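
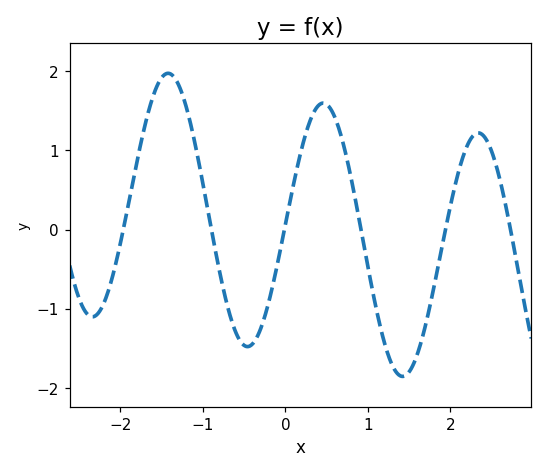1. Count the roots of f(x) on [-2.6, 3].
6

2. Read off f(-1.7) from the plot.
1.33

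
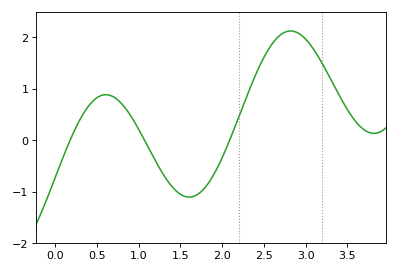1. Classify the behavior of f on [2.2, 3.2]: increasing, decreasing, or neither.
neither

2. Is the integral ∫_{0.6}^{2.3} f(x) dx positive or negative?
negative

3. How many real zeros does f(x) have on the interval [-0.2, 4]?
3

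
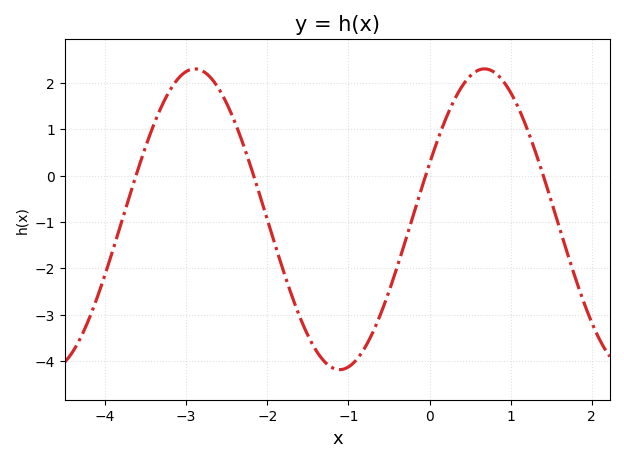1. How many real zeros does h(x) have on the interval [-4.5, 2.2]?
4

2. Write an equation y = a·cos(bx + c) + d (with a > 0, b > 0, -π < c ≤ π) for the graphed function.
y = 3.24cos(1.8x - 1.2) - 0.94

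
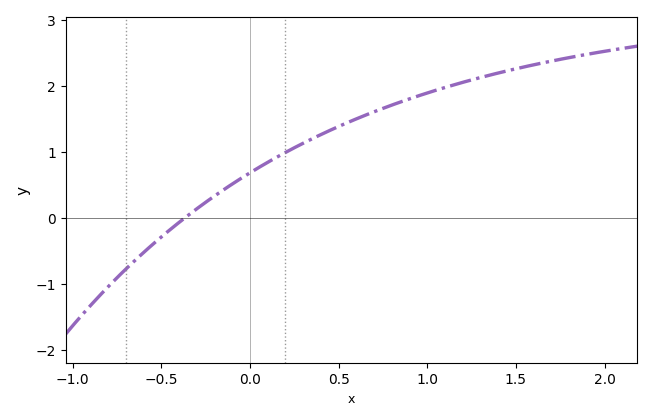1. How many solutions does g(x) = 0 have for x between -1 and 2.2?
1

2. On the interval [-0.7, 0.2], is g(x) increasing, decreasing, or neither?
increasing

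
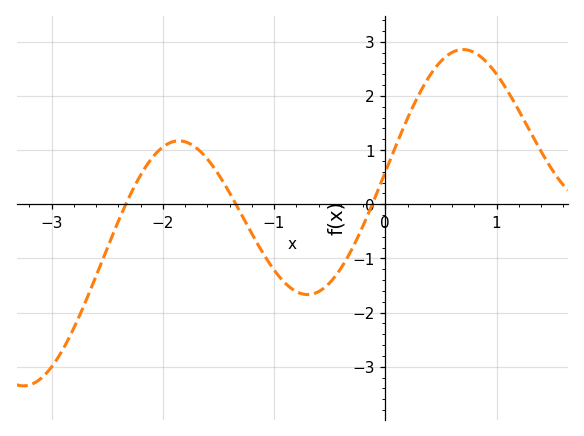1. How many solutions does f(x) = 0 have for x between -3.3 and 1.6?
3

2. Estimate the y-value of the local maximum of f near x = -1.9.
1.17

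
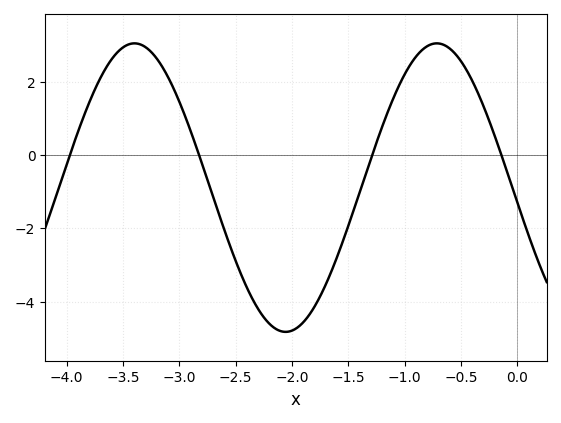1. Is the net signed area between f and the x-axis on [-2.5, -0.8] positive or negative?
negative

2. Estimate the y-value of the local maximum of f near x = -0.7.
3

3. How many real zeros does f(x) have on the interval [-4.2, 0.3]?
4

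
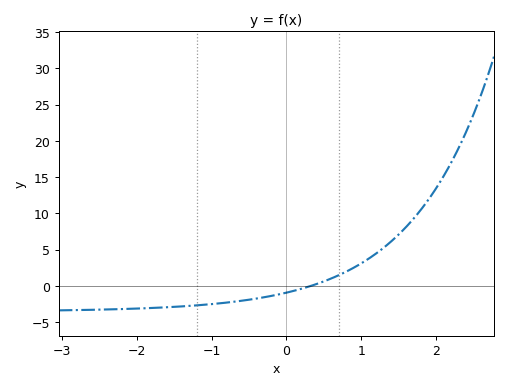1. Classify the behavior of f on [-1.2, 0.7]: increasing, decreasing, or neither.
increasing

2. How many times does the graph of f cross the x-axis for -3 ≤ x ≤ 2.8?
1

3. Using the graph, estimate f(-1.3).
-2.77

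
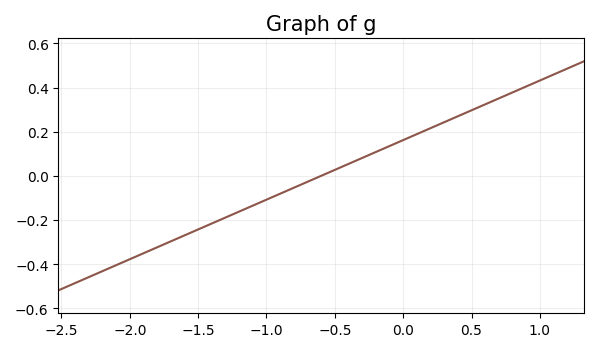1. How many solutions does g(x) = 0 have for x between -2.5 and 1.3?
1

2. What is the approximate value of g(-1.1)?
-0.135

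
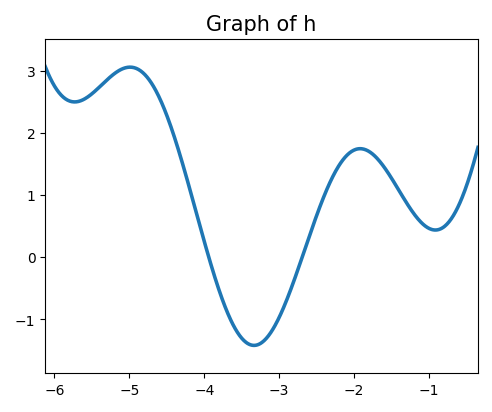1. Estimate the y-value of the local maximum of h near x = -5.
3.1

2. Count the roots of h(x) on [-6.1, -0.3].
2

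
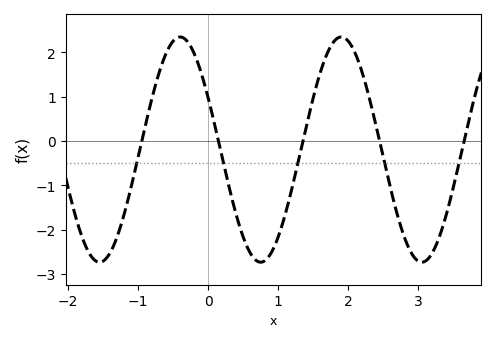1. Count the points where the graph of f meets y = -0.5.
5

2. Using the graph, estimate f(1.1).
-1.67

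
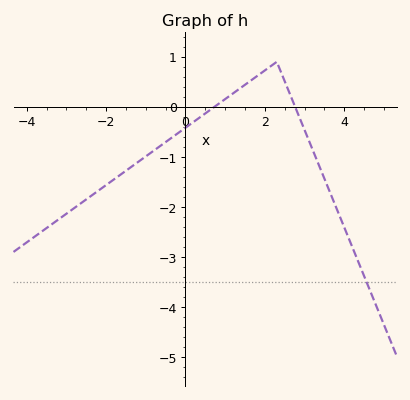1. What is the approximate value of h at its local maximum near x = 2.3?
0.898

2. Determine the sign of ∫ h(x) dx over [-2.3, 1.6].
negative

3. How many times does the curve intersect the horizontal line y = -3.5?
1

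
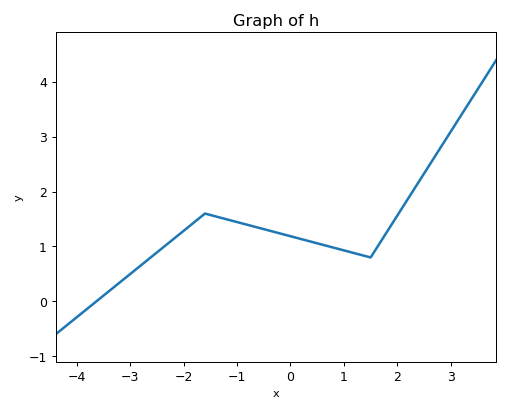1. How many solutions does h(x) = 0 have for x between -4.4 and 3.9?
1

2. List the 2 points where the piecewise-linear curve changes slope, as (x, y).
(-1.6, 1.6); (1.5, 0.8)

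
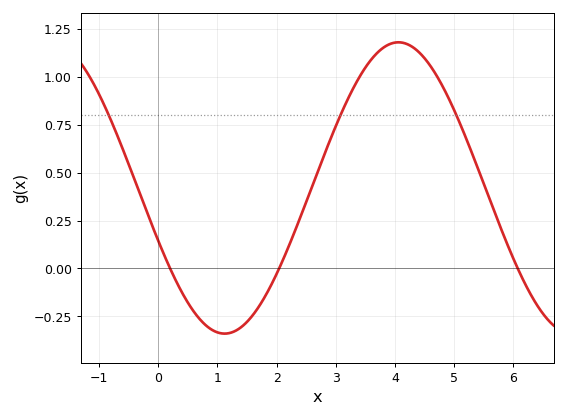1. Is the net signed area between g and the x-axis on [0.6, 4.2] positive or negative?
positive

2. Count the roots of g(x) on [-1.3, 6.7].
3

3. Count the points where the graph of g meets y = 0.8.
3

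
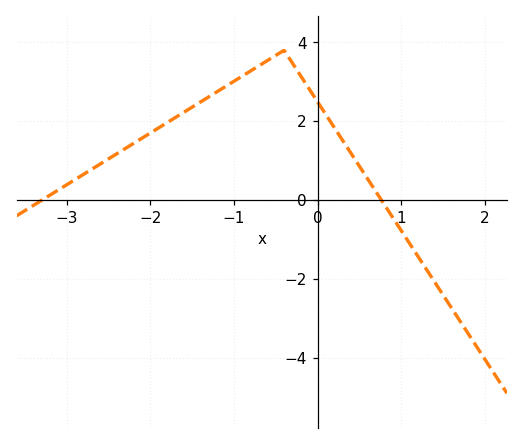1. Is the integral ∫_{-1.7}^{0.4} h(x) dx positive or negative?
positive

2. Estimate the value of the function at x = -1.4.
2.49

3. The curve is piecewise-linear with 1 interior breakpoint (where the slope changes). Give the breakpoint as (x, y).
(-0.4, 3.8)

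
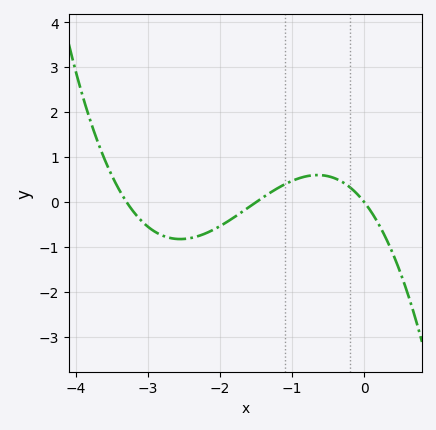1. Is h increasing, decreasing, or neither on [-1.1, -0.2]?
neither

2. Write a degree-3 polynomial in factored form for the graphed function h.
y = -0.41(x + 3.3)(x + 1.5)(x - 0)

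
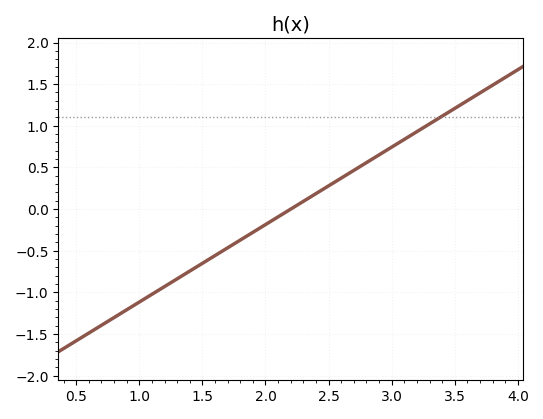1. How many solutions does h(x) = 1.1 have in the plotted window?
1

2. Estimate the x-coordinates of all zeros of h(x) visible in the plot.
2.2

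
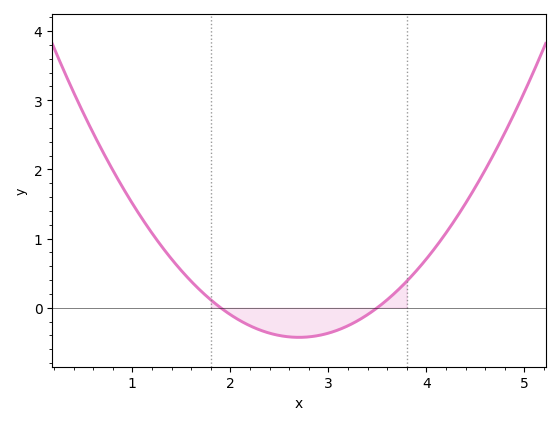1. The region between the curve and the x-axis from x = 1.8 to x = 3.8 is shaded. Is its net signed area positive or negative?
negative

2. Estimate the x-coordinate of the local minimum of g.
2.7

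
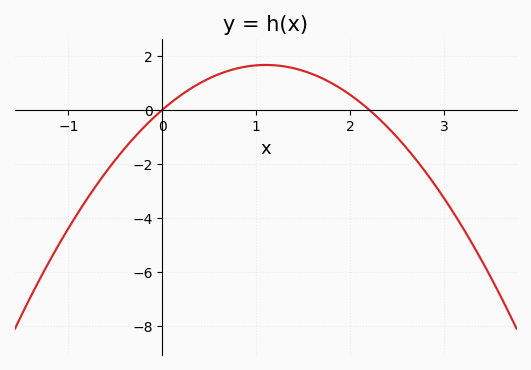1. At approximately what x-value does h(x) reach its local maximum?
1.1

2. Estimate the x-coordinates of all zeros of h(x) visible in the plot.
0, 2.2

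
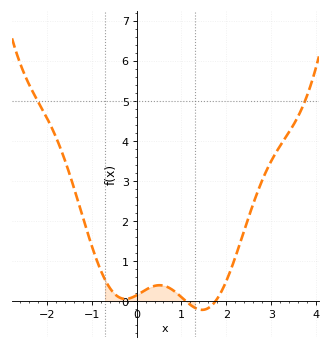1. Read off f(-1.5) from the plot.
3.2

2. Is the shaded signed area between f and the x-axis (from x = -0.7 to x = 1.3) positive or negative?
positive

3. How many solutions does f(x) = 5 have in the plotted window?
2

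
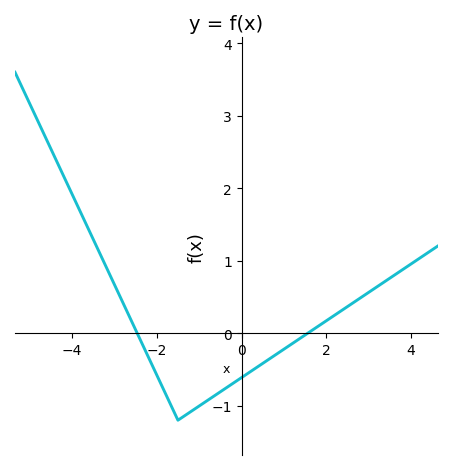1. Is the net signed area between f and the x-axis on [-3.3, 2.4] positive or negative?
negative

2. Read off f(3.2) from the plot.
0.643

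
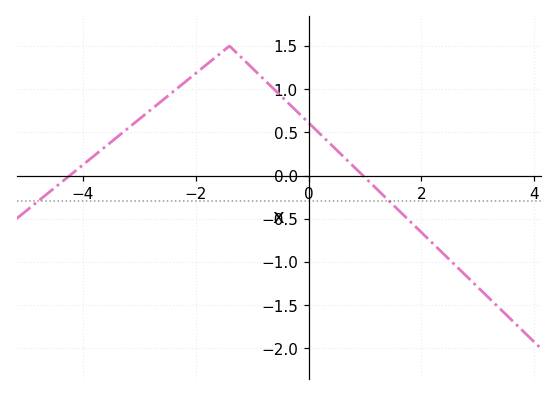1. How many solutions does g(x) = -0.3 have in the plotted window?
2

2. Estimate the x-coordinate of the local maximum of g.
-1.4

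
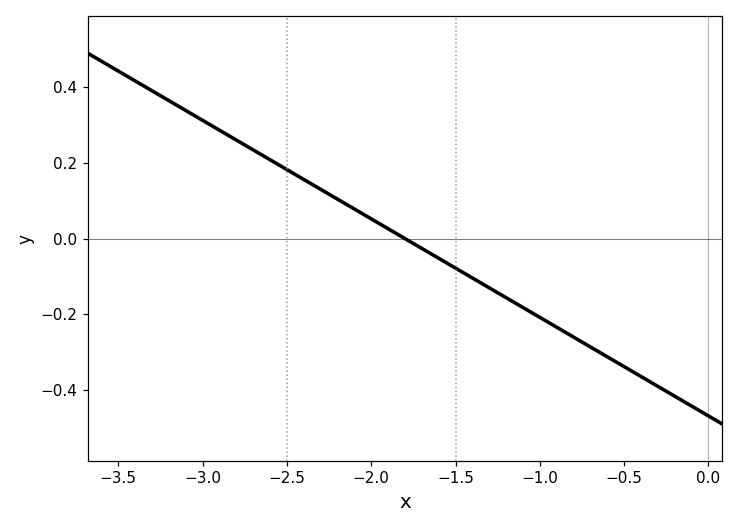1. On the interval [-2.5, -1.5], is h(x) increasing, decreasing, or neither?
decreasing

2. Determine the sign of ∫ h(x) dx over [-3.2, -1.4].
positive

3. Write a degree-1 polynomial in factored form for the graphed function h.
y = -0.26(x + 1.8)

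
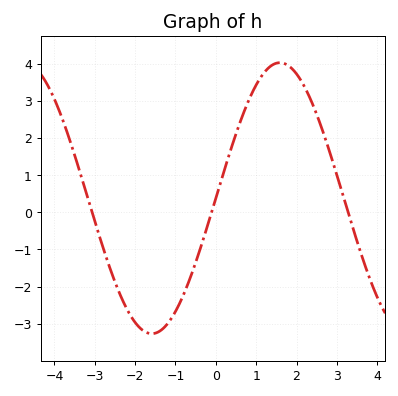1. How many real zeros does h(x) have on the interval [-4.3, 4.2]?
3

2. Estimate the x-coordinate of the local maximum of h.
1.6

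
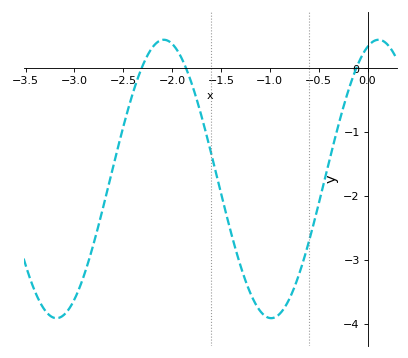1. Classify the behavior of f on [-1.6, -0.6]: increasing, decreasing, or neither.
neither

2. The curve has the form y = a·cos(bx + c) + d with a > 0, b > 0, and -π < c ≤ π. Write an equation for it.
y = 2.18cos(2.86x - 0.322) - 1.73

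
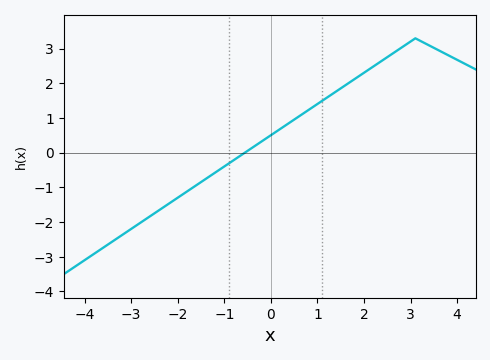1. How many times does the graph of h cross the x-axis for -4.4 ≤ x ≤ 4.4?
1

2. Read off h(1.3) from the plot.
1.7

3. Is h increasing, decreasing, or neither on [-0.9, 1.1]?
increasing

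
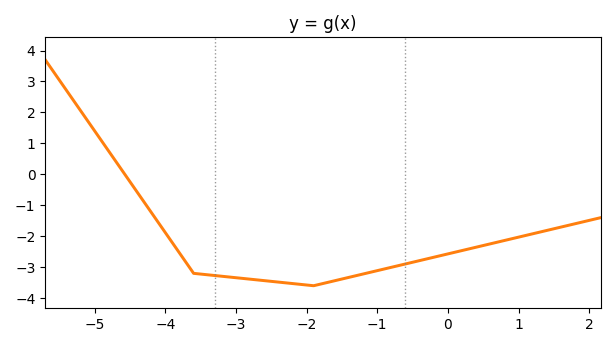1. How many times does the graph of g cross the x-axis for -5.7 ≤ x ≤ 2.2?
1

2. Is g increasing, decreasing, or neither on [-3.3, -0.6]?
neither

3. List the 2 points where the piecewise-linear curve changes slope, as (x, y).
(-3.6, -3.2); (-1.9, -3.6)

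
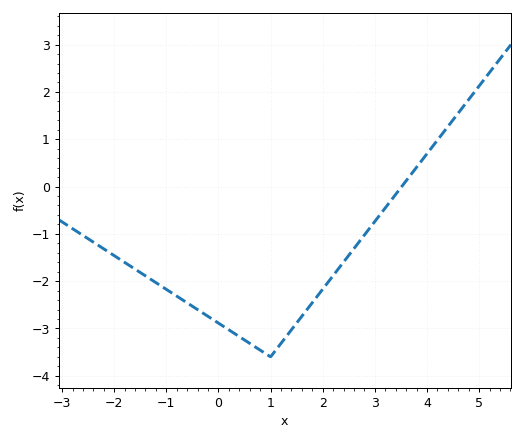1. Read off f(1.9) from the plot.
-2.3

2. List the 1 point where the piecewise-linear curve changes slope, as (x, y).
(1, -3.6)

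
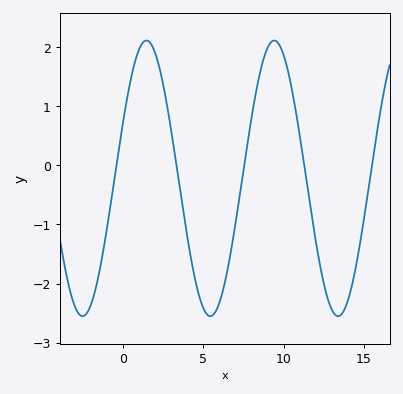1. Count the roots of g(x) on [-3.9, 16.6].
5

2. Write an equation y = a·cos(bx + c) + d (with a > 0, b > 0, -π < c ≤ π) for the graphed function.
y = 2.33cos(0.79x - 1.16) - 0.22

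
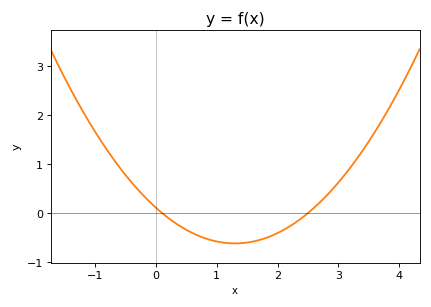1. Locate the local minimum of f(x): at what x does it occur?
1.3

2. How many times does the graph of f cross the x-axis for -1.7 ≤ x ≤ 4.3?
2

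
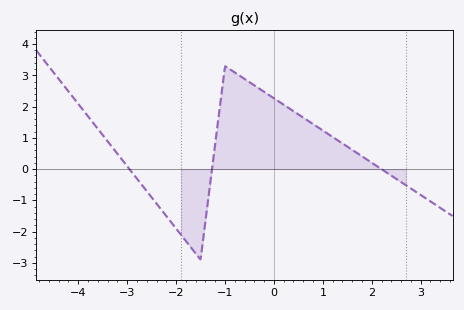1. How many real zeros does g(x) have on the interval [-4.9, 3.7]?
3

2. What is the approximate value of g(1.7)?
0.5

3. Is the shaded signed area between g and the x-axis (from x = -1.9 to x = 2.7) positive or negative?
positive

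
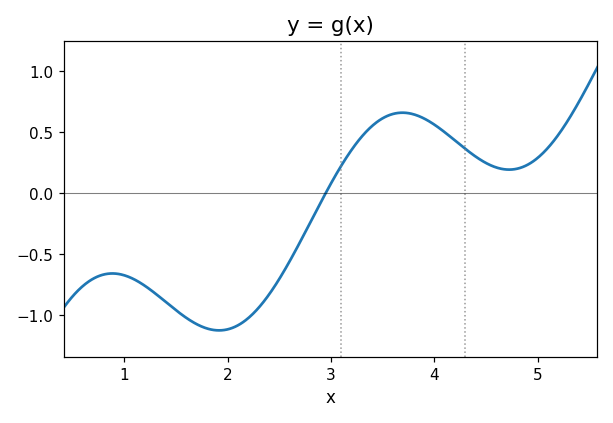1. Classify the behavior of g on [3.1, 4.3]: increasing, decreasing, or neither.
neither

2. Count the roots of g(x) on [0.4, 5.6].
1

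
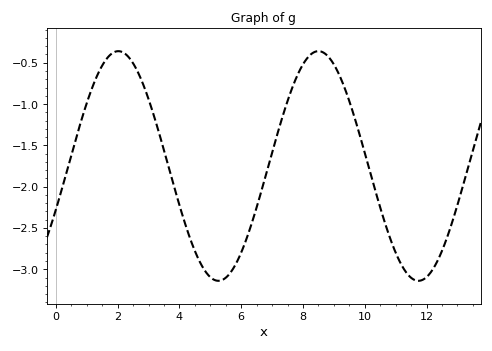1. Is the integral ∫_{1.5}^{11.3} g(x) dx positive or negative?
negative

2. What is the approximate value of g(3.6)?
-1.7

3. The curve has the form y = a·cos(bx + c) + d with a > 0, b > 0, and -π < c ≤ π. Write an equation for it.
y = 1.39cos(0.97x - 2) - 1.75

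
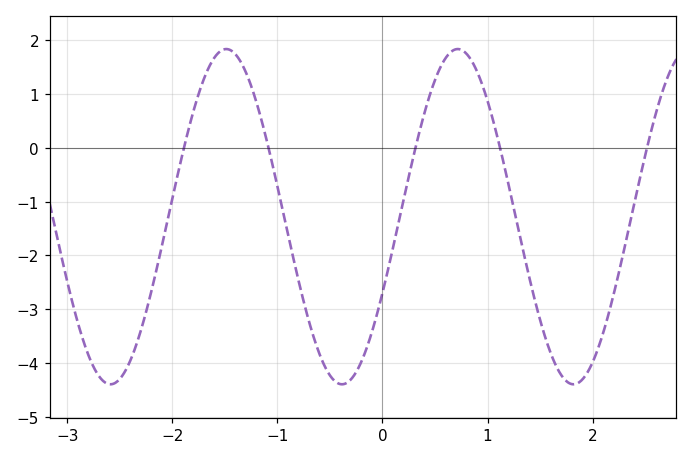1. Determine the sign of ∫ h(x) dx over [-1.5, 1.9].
negative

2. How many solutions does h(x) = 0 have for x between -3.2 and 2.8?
5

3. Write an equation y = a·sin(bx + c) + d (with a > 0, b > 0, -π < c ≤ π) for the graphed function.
y = 3.11sin(2.85x - 0.472) - 1.28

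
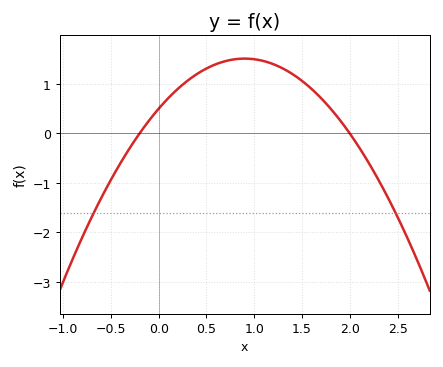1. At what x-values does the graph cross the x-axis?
-0.2, 2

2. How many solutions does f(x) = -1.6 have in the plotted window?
2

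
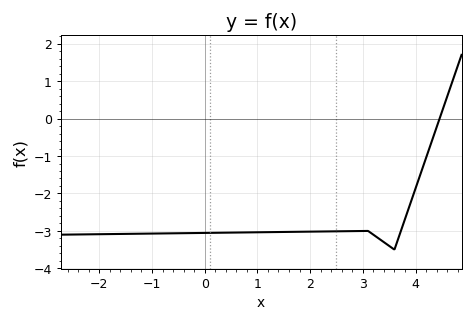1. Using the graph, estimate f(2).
-3.02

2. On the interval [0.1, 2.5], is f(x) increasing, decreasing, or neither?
increasing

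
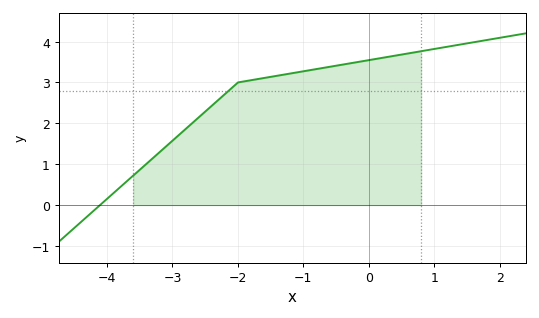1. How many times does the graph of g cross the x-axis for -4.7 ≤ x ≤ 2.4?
1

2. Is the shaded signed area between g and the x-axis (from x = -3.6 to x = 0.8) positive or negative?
positive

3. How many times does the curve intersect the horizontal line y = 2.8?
1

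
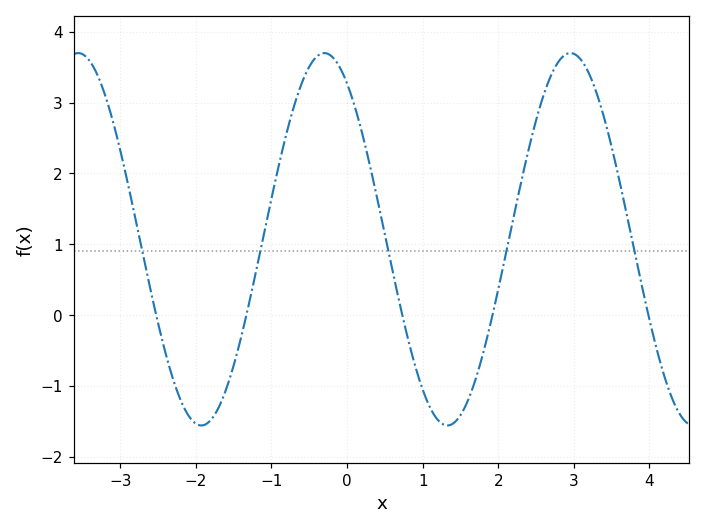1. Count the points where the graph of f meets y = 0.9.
5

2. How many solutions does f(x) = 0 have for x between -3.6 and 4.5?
5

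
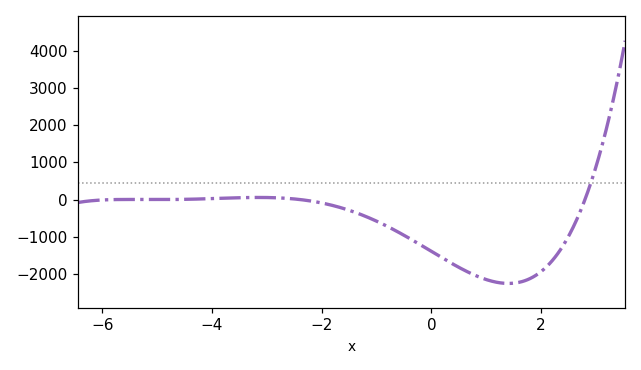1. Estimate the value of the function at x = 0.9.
-2100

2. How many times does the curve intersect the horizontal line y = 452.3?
1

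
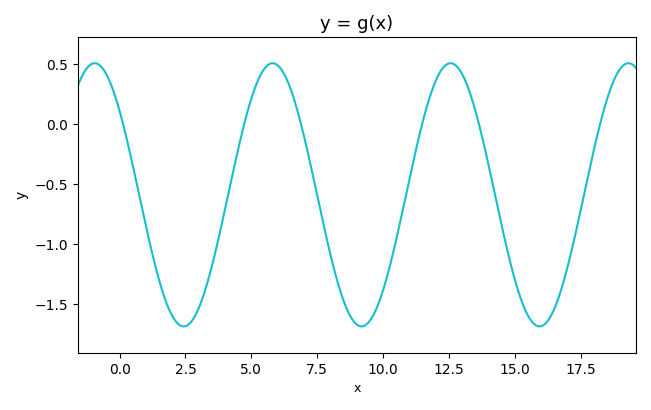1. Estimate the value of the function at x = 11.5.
0.014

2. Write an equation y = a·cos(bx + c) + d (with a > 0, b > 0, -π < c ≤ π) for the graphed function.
y = 1.1cos(0.93x + 0.882) - 0.59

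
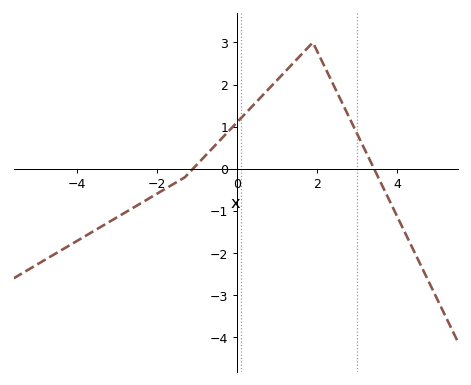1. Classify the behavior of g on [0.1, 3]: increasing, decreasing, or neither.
neither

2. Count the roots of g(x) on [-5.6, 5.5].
2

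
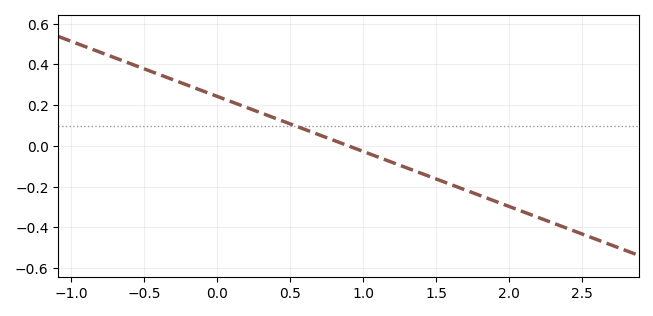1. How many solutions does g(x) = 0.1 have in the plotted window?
1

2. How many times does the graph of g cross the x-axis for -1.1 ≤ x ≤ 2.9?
1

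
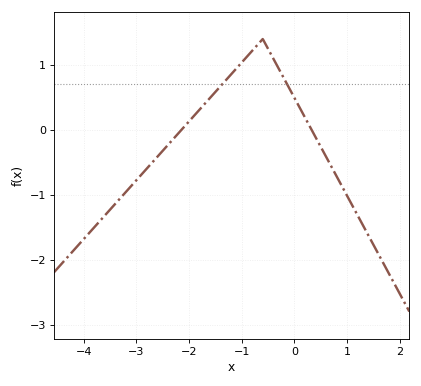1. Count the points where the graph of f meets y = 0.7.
2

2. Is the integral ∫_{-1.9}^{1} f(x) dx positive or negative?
positive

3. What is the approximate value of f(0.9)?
-0.9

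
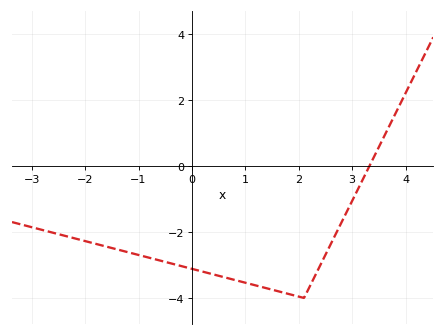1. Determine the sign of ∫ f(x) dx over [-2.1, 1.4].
negative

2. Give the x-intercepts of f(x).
3.33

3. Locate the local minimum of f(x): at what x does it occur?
2.1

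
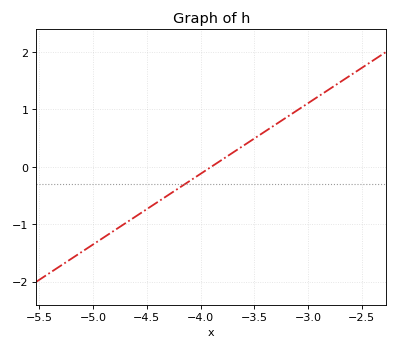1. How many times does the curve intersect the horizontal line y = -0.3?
1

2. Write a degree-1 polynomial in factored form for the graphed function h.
y = 1.23(x + 3.9)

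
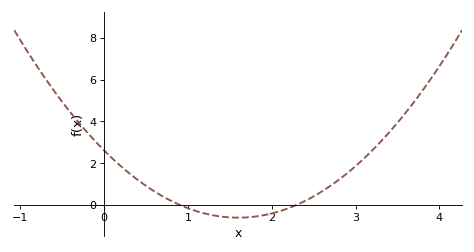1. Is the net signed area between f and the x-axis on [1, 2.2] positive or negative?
negative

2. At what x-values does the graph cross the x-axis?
0.9, 2.3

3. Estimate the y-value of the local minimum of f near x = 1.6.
-0.6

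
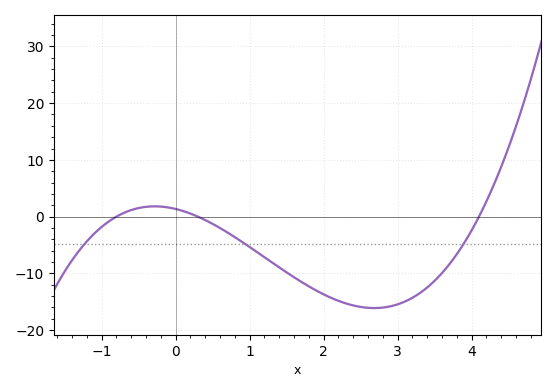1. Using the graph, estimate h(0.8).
-4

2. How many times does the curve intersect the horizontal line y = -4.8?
3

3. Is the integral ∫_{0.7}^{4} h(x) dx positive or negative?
negative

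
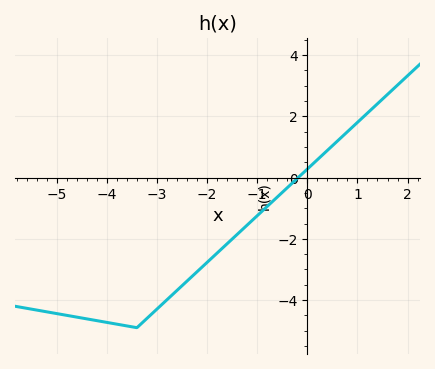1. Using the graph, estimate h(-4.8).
-4.5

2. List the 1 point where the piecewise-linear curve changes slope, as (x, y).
(-3.4, -4.9)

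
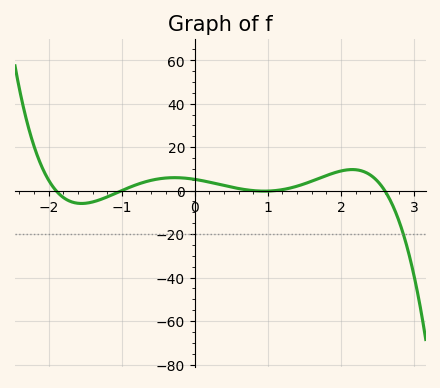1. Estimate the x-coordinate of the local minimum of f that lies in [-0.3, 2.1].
1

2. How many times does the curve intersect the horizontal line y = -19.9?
1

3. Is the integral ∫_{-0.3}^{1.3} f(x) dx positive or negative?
positive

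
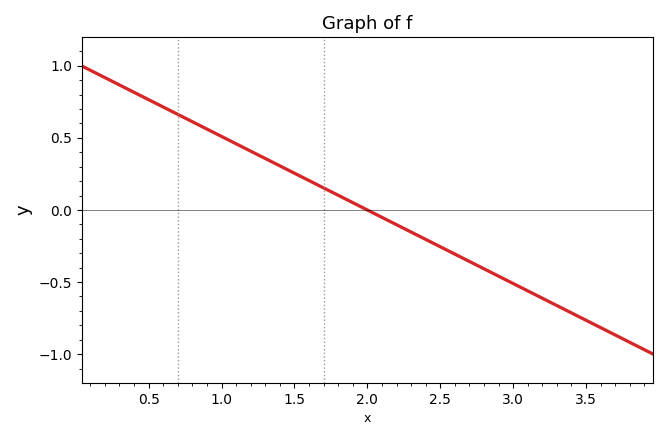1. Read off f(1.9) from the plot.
0.051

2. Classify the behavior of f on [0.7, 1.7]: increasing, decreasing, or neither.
decreasing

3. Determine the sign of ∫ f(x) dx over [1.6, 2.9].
negative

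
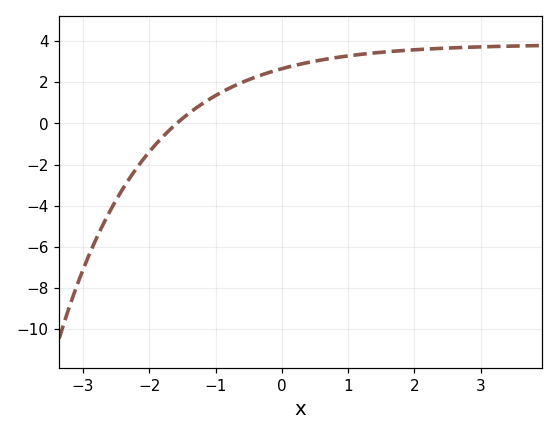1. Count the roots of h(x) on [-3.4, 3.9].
1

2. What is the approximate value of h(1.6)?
3.49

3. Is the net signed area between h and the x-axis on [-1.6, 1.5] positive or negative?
positive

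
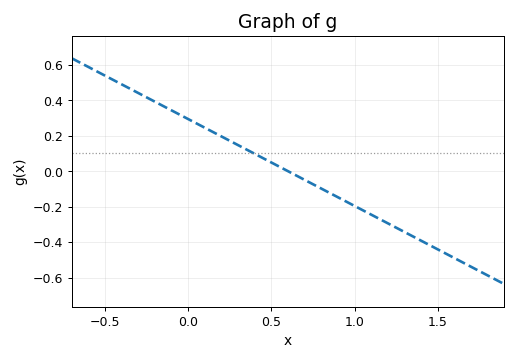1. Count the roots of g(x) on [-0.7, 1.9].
1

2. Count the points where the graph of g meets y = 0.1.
1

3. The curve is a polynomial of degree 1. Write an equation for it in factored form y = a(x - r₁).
y = -0.49(x - 0.6)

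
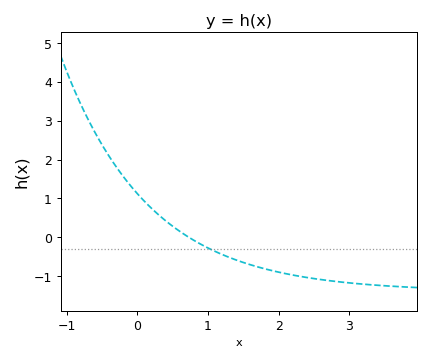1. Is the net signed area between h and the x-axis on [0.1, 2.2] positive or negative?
negative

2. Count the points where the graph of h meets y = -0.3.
1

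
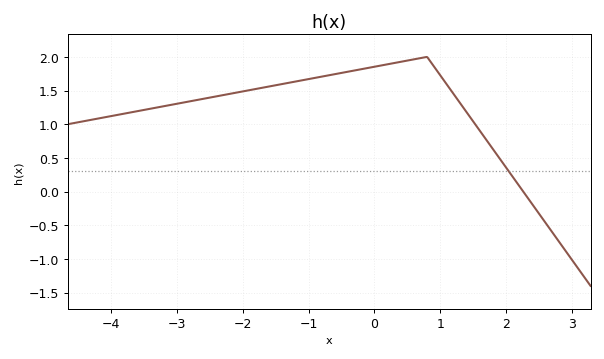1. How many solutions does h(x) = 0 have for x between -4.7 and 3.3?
1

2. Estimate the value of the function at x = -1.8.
1.5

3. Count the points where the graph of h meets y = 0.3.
1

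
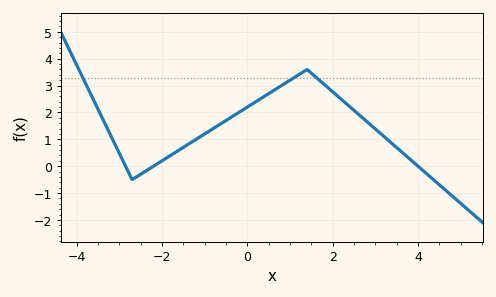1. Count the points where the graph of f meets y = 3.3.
3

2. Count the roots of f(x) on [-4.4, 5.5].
3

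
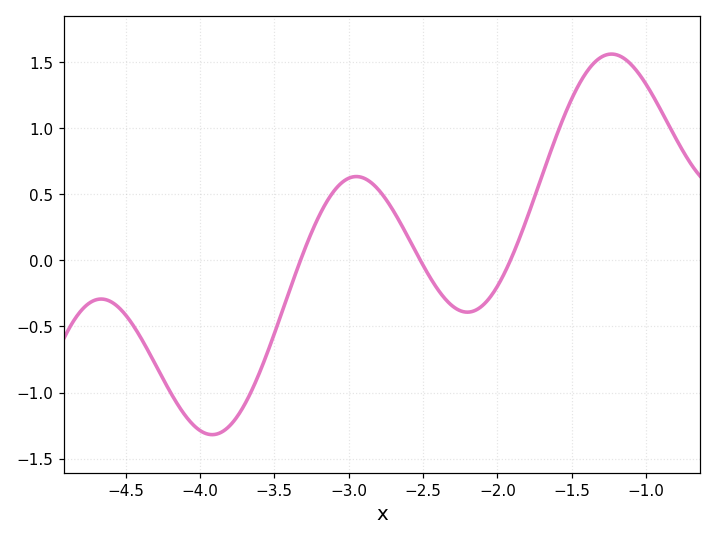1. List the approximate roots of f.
-3.32, -2.52, -1.91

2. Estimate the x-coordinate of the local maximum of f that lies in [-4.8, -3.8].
-4.66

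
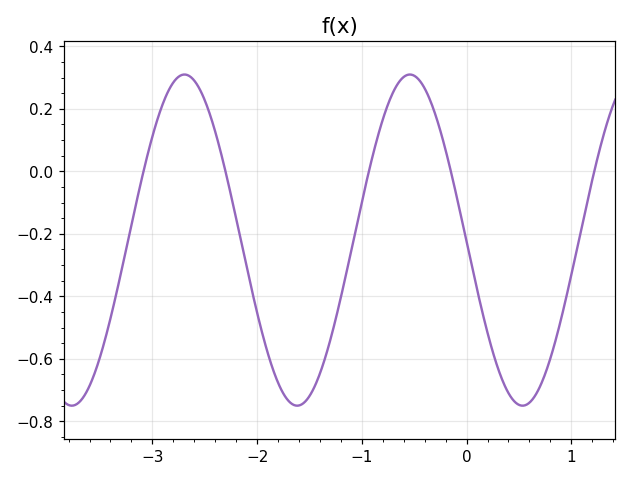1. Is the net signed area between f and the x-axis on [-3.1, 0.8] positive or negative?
negative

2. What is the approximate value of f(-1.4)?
-0.64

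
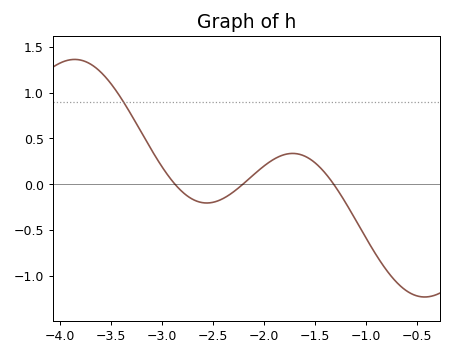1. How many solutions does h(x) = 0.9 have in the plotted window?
1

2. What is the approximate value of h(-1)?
-0.58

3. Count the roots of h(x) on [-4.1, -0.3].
3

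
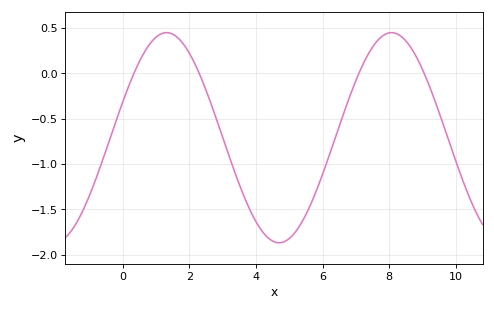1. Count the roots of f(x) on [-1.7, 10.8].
4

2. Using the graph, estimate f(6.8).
-0.268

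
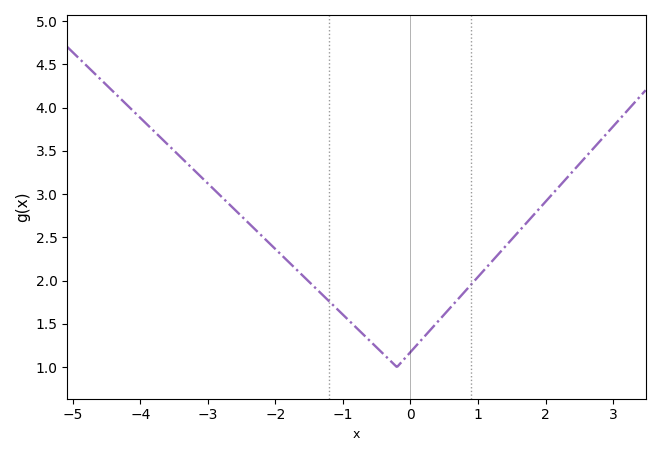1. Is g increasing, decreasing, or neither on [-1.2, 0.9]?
neither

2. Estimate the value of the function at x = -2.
2.35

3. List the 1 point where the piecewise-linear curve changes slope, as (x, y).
(-0.2, 1)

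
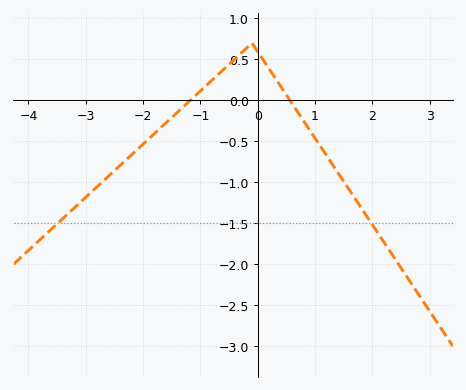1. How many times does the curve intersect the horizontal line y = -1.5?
2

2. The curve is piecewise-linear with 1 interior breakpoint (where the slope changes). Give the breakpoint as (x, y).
(-0.1, 0.7)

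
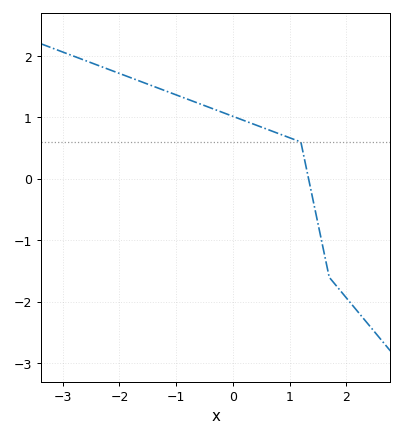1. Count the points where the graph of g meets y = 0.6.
1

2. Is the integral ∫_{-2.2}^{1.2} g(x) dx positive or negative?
positive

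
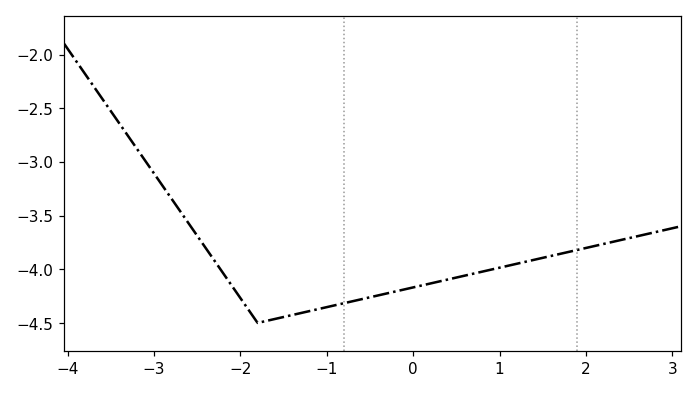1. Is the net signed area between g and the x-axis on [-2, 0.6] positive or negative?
negative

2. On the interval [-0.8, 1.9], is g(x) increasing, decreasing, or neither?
increasing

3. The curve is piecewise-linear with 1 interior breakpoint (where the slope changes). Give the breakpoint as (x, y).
(-1.8, -4.5)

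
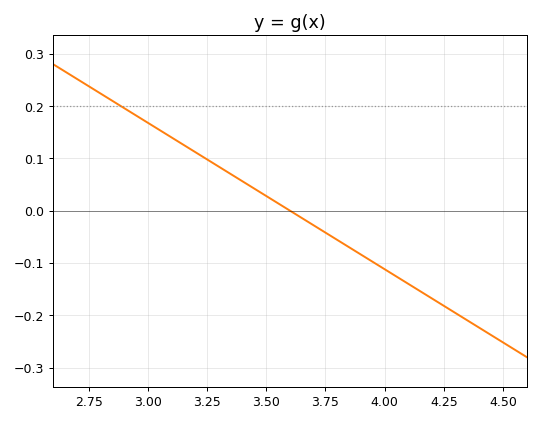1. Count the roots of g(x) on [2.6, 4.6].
1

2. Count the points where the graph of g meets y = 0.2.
1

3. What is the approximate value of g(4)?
-0.112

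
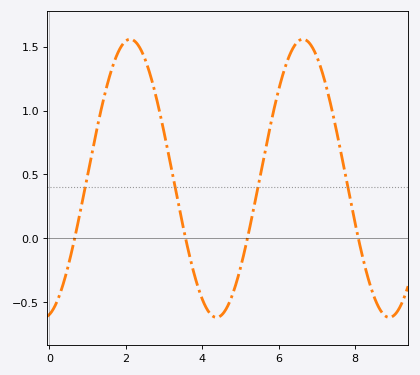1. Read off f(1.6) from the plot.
1.29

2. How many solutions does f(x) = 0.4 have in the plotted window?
4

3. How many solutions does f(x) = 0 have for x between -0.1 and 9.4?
4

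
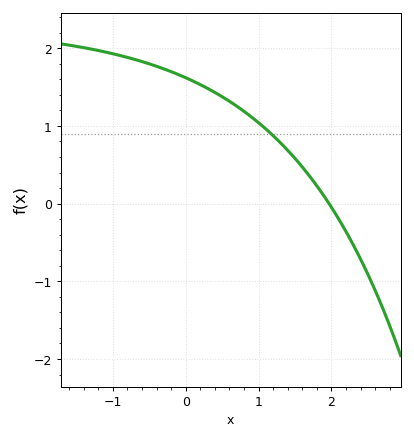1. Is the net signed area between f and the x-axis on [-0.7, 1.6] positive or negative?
positive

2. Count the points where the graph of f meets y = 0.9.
1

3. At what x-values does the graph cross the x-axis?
2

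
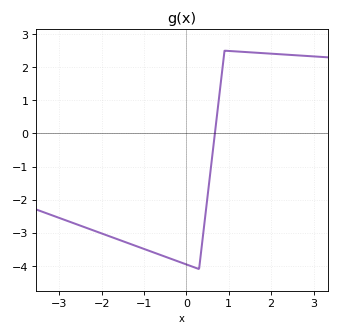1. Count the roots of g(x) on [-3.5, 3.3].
1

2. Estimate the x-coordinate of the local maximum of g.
0.9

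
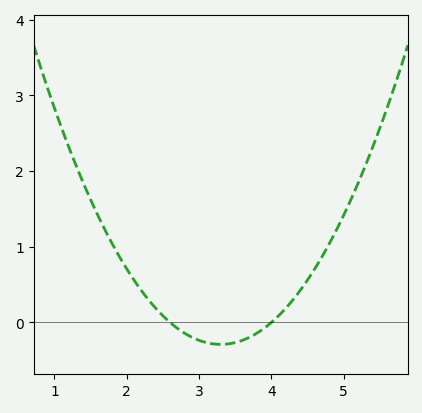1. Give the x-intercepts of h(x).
2.6, 4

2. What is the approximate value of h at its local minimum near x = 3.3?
-0.289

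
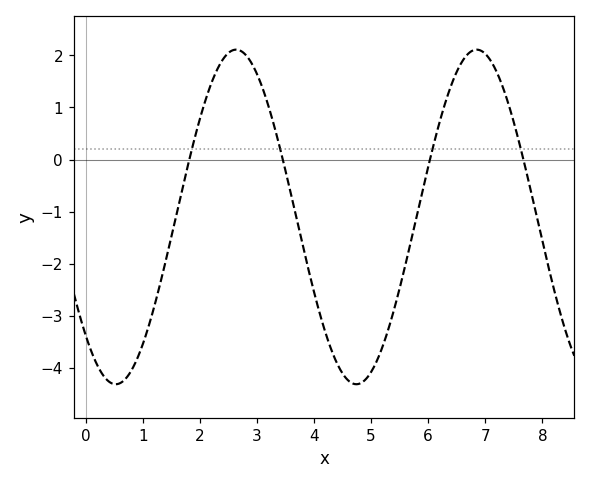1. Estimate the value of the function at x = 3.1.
1.4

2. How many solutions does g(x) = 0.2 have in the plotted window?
4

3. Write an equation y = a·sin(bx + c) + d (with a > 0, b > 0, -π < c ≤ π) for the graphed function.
y = 3.21sin(1.5x - 2.4) - 1.1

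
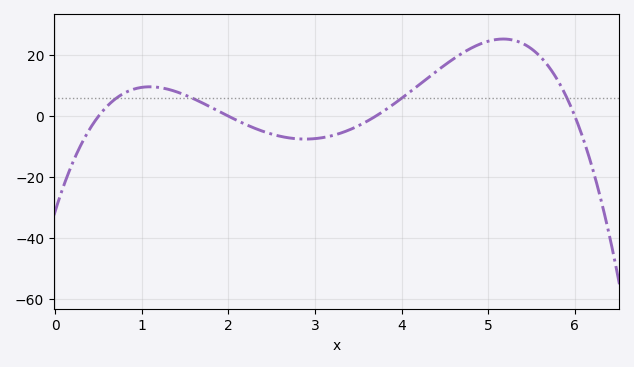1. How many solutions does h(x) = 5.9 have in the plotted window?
4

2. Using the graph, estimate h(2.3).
-3.92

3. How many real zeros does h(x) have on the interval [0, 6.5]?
4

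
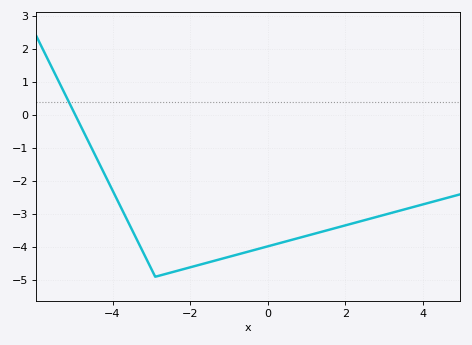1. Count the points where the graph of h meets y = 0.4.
1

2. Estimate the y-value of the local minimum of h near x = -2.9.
-4.9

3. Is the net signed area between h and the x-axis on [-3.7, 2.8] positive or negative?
negative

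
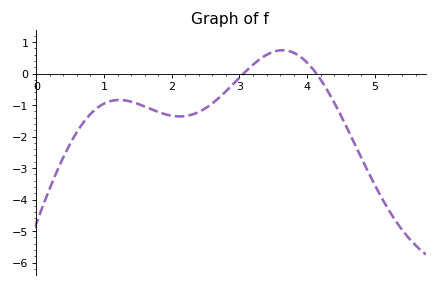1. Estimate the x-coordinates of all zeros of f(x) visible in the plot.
3.06, 4.14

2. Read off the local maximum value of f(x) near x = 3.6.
0.741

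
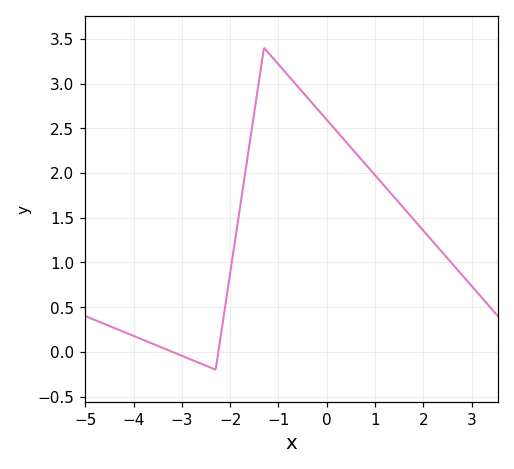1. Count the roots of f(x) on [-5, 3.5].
2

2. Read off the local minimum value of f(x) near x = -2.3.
-0.199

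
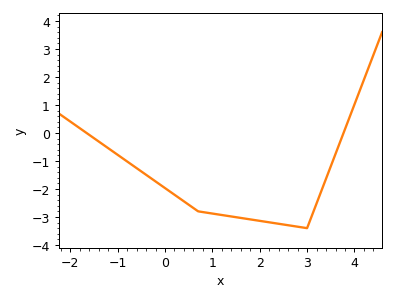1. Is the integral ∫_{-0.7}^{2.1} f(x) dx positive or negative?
negative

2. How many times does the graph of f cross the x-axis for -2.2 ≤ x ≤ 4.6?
2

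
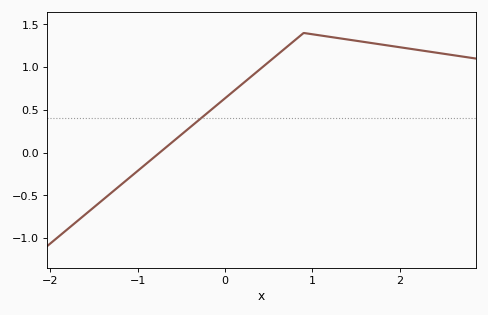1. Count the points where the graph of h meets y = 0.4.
1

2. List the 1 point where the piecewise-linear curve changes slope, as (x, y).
(0.9, 1.4)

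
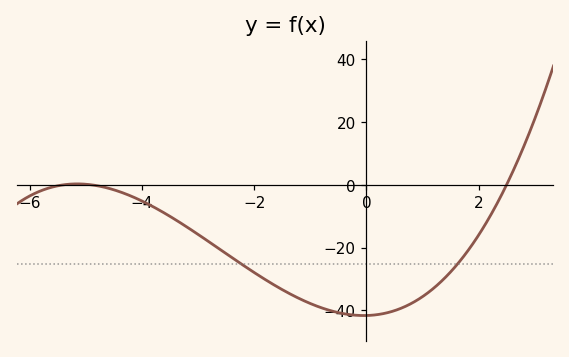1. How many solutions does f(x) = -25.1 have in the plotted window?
2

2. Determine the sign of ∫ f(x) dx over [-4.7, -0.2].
negative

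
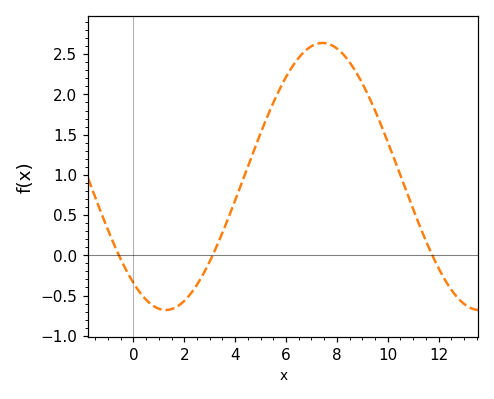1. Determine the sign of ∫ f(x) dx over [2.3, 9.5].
positive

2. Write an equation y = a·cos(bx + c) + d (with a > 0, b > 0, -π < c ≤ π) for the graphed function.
y = 1.66cos(0.51x + 2.5) + 0.98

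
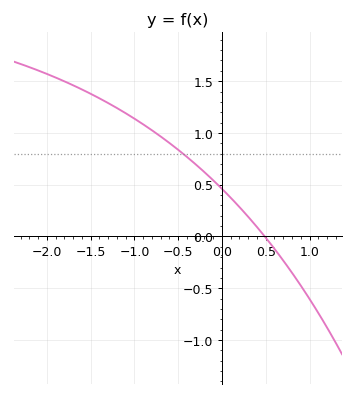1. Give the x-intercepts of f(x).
0.489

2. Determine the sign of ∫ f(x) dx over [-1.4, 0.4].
positive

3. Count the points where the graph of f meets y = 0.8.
1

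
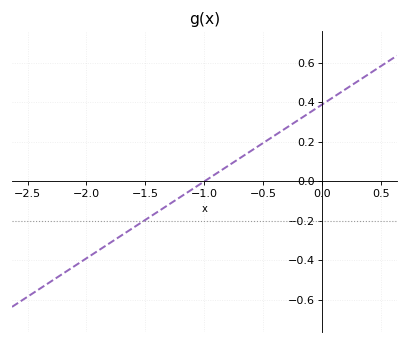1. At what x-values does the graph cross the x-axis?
-1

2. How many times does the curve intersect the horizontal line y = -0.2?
1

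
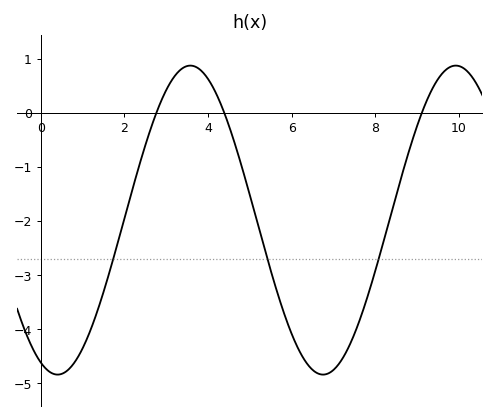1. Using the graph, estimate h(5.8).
-3.67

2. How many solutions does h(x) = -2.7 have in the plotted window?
3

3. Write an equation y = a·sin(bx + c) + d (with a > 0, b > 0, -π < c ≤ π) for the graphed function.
y = 2.86sin(0.99x - 1.97) - 1.98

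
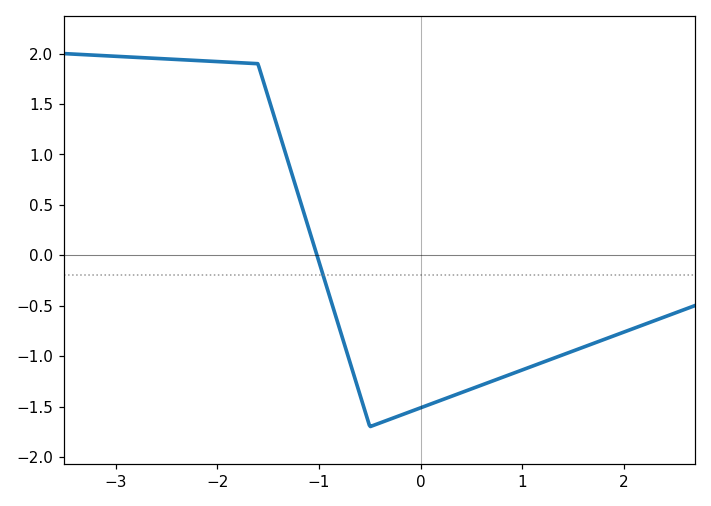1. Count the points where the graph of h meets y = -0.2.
1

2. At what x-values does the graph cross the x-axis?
-1.02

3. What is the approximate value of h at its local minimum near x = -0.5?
-1.7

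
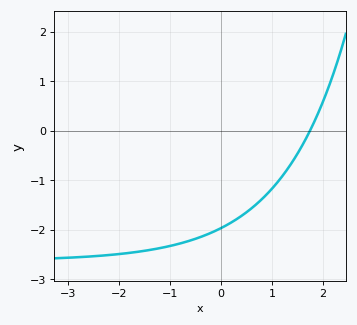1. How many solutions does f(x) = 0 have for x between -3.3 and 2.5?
1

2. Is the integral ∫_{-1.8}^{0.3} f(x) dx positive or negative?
negative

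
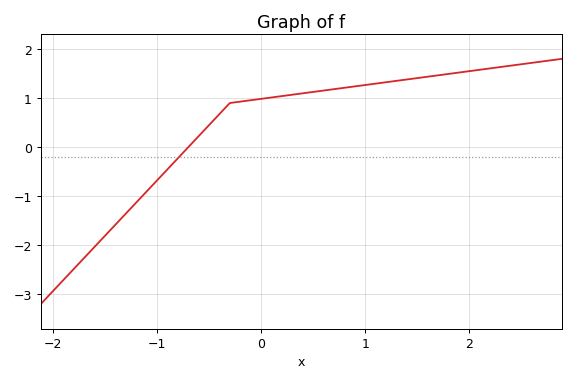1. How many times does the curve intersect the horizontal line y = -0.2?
1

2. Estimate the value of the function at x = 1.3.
1.4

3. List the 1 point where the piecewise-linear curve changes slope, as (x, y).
(-0.3, 0.9)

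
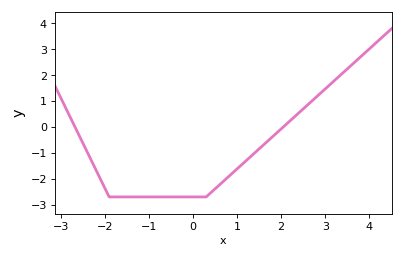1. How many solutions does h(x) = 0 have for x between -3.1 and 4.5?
2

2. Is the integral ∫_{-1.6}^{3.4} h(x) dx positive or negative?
negative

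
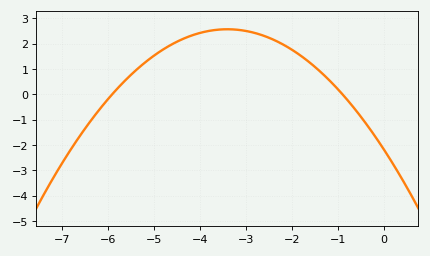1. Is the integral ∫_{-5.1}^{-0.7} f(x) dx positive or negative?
positive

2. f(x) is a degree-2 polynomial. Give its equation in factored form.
y = -0.41(x + 5.9)(x + 0.9)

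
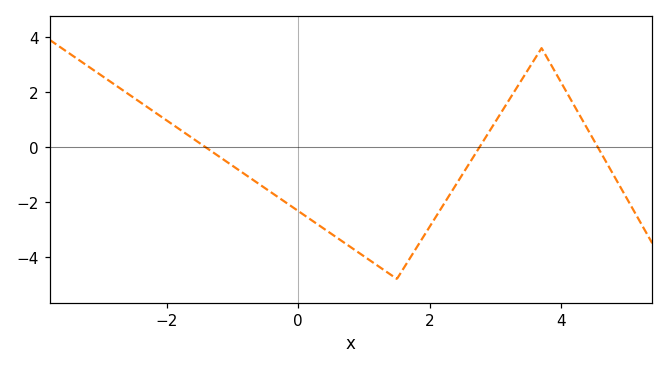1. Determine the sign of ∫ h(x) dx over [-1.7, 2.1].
negative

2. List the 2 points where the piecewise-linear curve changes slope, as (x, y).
(1.5, -4.8); (3.7, 3.6)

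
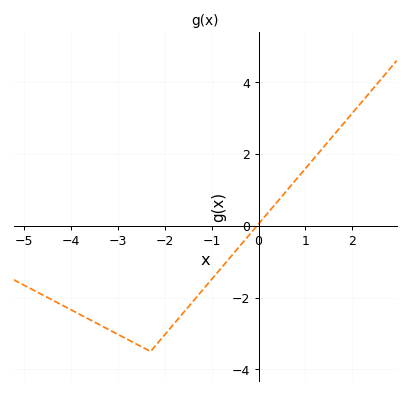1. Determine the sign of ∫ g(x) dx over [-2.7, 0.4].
negative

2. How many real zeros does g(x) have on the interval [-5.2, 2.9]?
1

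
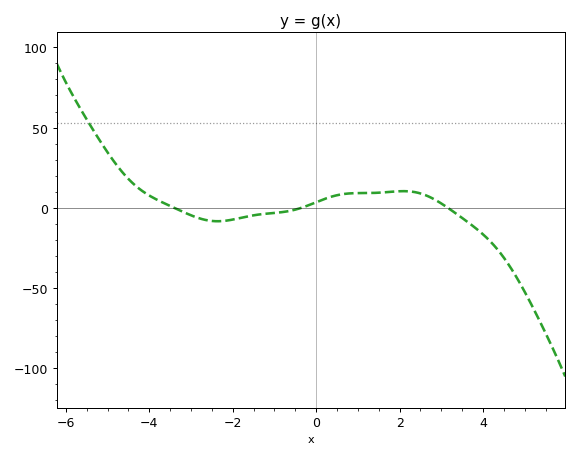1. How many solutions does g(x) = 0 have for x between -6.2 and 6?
3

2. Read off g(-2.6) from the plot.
-10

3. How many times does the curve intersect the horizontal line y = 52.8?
1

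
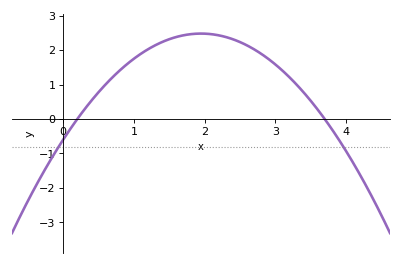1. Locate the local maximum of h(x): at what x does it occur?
1.95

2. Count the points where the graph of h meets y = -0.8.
2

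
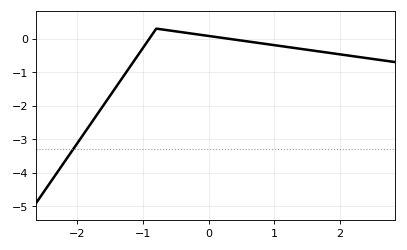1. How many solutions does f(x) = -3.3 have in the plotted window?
1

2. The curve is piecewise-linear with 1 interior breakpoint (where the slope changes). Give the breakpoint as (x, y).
(-0.8, 0.3)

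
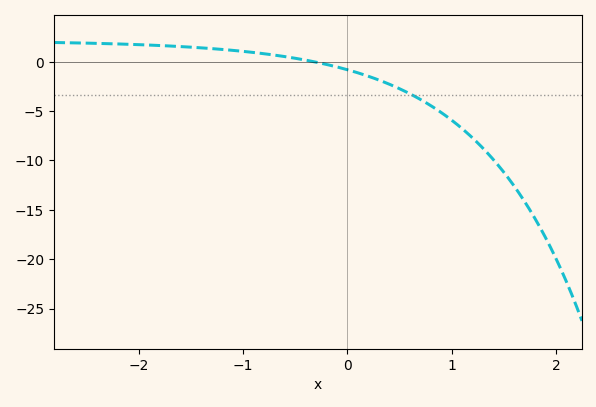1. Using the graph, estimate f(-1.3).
1.5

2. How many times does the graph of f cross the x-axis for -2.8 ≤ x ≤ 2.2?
1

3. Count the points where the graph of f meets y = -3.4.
1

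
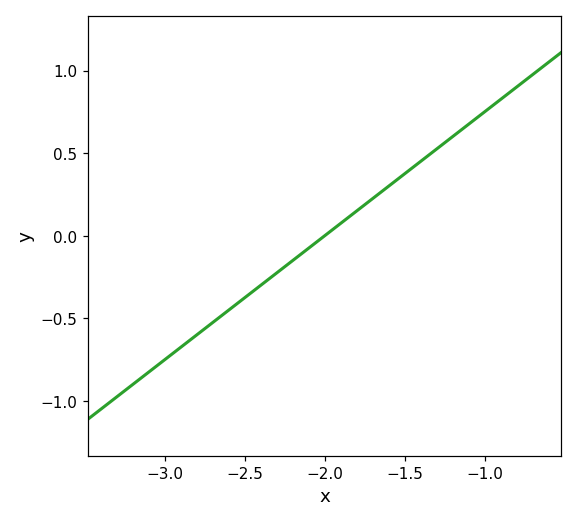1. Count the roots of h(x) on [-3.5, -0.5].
1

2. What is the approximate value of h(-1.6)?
0.3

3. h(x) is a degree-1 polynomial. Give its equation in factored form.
y = 0.75(x + 2)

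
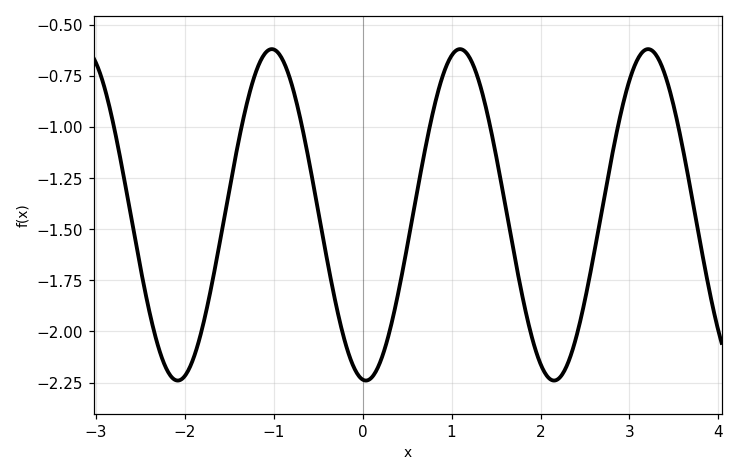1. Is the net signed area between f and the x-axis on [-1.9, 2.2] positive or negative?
negative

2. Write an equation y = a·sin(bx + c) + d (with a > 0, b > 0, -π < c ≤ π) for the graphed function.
y = 0.81sin(3x - 1.7) - 1.43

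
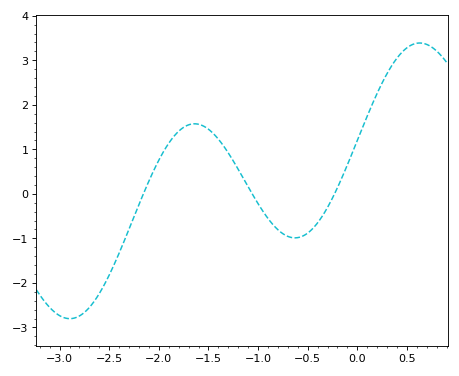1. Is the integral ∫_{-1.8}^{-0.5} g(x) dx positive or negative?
positive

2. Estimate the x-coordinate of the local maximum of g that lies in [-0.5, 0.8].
0.628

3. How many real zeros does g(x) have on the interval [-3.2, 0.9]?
3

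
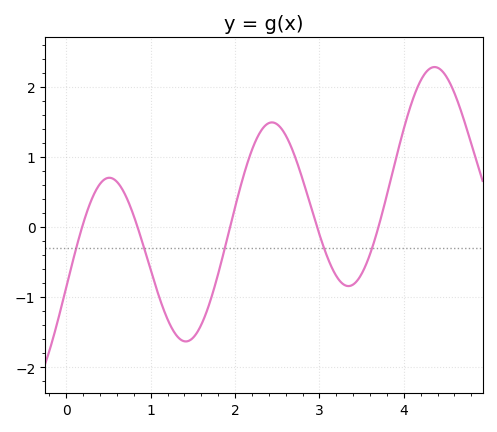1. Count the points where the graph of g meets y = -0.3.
5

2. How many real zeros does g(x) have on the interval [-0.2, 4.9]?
5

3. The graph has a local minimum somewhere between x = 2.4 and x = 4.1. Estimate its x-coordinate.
3.3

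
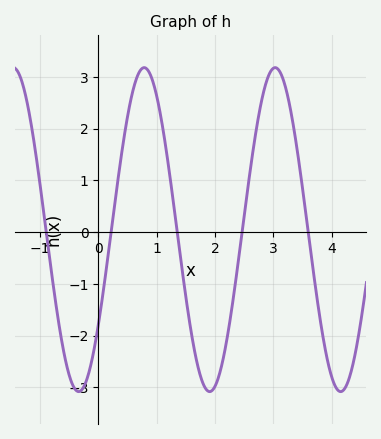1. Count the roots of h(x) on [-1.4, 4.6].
5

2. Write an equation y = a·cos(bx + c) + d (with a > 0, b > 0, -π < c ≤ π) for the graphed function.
y = 3.13cos(2.8x - 2.2) + 0.05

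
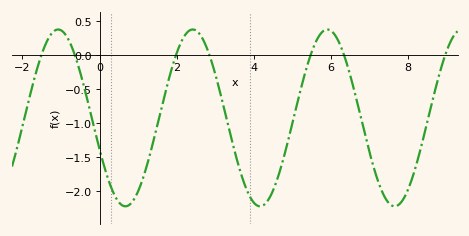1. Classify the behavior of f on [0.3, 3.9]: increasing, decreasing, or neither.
neither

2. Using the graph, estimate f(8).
-2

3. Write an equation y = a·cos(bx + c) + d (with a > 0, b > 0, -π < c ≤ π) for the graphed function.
y = 1.3cos(1.8x + 1.9) - 0.92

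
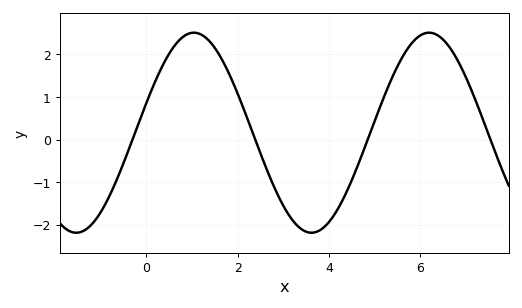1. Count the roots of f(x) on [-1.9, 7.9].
4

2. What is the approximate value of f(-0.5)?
-0.6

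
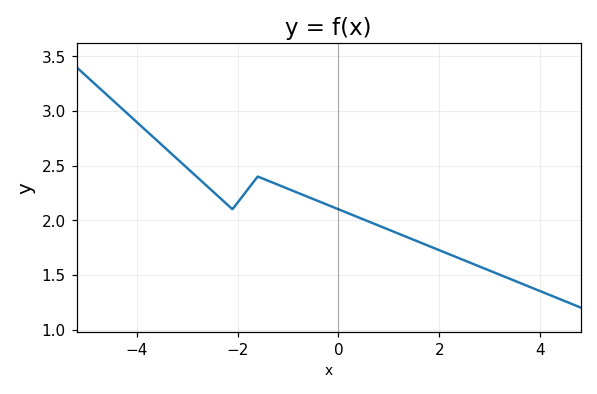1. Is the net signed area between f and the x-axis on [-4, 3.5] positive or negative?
positive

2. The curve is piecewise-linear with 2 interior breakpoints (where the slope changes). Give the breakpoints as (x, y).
(-2.1, 2.1); (-1.6, 2.4)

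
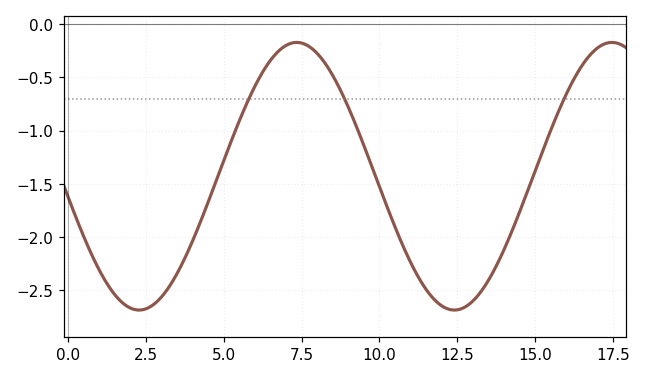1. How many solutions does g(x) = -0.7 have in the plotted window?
3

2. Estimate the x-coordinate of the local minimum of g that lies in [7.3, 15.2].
12.4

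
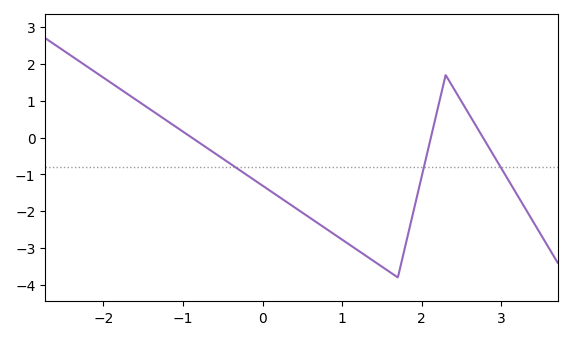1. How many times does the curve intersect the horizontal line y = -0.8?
3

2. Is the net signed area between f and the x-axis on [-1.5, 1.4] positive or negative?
negative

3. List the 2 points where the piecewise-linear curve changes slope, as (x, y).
(1.7, -3.8); (2.3, 1.7)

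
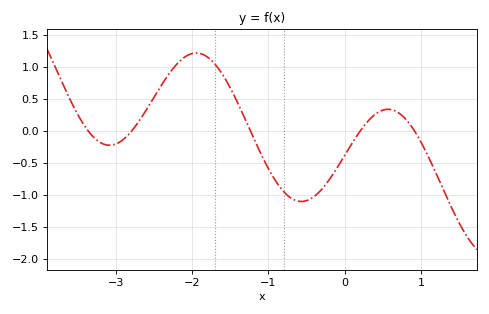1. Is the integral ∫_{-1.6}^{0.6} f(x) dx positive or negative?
negative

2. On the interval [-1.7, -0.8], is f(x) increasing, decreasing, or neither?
decreasing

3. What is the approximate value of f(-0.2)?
-0.761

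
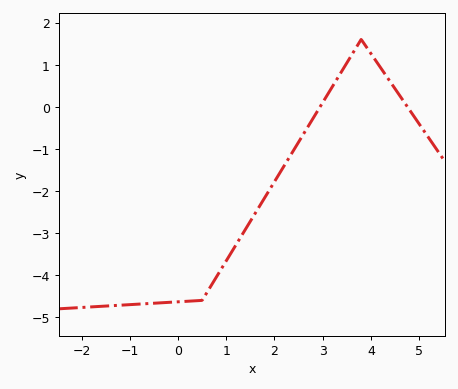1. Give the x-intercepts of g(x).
2.95, 4.76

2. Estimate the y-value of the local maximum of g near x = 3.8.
1.6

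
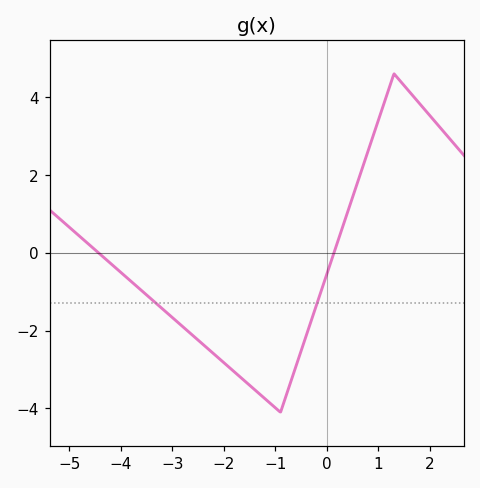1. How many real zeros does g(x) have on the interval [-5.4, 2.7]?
2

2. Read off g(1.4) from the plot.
4.4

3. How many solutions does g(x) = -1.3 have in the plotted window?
2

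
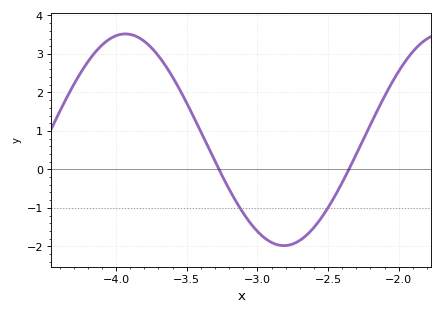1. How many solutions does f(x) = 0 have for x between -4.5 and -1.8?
2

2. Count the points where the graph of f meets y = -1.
2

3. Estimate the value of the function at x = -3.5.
1.72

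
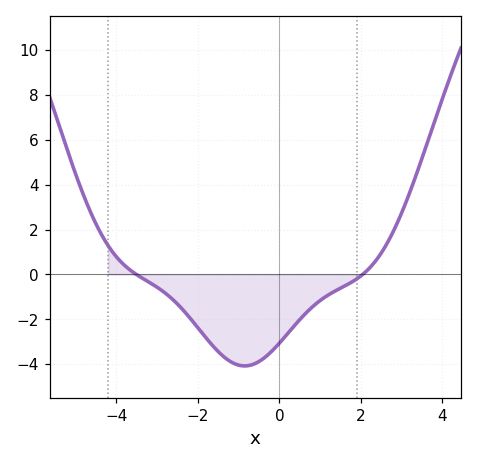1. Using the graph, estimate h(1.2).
-0.915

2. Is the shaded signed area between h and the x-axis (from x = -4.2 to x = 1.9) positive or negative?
negative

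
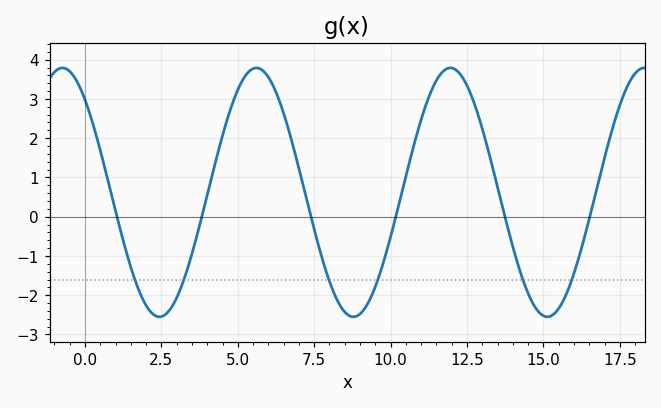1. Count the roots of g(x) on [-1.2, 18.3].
6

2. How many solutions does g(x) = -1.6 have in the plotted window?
6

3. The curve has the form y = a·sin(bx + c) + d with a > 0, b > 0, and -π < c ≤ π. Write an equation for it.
y = 3.17sin(0.99x + 2.3) + 0.62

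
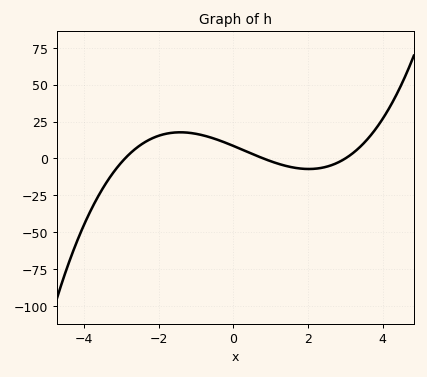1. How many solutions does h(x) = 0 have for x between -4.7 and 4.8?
3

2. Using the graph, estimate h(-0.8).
16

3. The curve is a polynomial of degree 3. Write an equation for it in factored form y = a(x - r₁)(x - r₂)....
y = 1.22(x + 2.9)(x - 0.8)(x - 3)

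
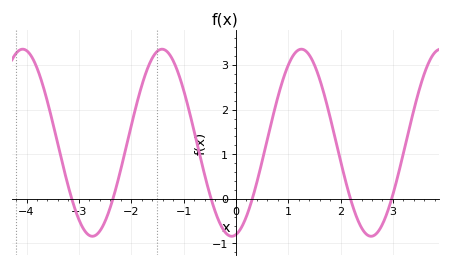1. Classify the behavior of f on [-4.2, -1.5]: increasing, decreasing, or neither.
neither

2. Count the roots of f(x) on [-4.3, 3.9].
6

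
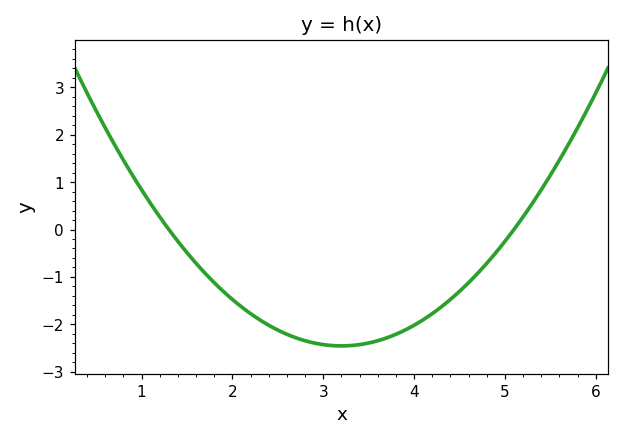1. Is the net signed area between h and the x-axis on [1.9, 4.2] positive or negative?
negative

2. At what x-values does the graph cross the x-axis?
1.3, 5.1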